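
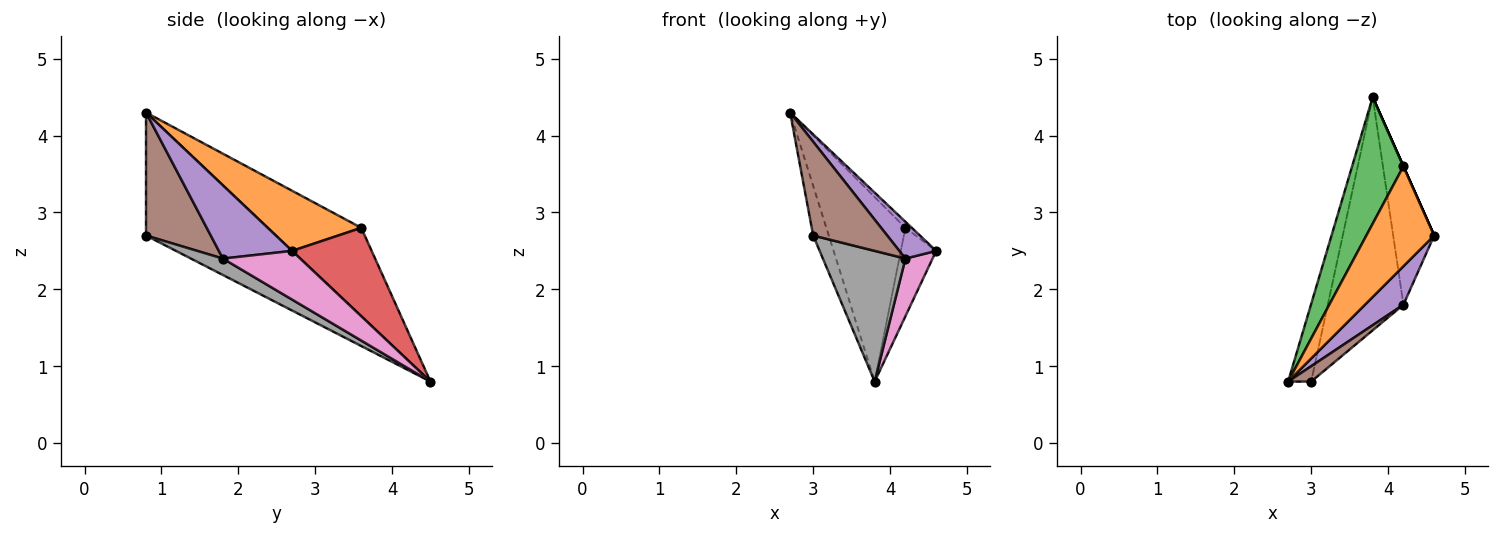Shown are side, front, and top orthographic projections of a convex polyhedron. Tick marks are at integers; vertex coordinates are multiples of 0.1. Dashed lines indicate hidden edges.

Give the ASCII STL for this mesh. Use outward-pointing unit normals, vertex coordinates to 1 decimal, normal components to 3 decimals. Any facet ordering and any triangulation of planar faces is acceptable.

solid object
 facet normal -0.976 0.117 -0.183
  outer loop
   vertex 3.0 0.8 2.7
   vertex 2.7 0.8 4.3
   vertex 3.8 4.5 0.8
  endloop
 endfacet
 facet normal 0.663 0.045 0.747
  outer loop
   vertex 4.2 3.6 2.8
   vertex 2.7 0.8 4.3
   vertex 4.6 2.7 2.5
  endloop
 endfacet
 facet normal -0.698 0.591 0.405
  outer loop
   vertex 4.2 3.6 2.8
   vertex 3.8 4.5 0.8
   vertex 2.7 0.8 4.3
  endloop
 endfacet
 facet normal 0.914 0.406 0.000
  outer loop
   vertex 4.2 3.6 2.8
   vertex 4.6 2.7 2.5
   vertex 3.8 4.5 0.8
  endloop
 endfacet
 facet normal 0.809 -0.407 0.425
  outer loop
   vertex 4.2 1.8 2.4
   vertex 4.6 2.7 2.5
   vertex 2.7 0.8 4.3
  endloop
 endfacet
 facet normal 0.653 -0.747 0.122
  outer loop
   vertex 4.2 1.8 2.4
   vertex 2.7 0.8 4.3
   vertex 3.0 0.8 2.7
  endloop
 endfacet
 facet normal 0.739 -0.259 -0.622
  outer loop
   vertex 4.2 1.8 2.4
   vertex 3.8 4.5 0.8
   vertex 4.6 2.7 2.5
  endloop
 endfacet
 facet normal 0.186 -0.480 -0.857
  outer loop
   vertex 4.2 1.8 2.4
   vertex 3.0 0.8 2.7
   vertex 3.8 4.5 0.8
  endloop
 endfacet
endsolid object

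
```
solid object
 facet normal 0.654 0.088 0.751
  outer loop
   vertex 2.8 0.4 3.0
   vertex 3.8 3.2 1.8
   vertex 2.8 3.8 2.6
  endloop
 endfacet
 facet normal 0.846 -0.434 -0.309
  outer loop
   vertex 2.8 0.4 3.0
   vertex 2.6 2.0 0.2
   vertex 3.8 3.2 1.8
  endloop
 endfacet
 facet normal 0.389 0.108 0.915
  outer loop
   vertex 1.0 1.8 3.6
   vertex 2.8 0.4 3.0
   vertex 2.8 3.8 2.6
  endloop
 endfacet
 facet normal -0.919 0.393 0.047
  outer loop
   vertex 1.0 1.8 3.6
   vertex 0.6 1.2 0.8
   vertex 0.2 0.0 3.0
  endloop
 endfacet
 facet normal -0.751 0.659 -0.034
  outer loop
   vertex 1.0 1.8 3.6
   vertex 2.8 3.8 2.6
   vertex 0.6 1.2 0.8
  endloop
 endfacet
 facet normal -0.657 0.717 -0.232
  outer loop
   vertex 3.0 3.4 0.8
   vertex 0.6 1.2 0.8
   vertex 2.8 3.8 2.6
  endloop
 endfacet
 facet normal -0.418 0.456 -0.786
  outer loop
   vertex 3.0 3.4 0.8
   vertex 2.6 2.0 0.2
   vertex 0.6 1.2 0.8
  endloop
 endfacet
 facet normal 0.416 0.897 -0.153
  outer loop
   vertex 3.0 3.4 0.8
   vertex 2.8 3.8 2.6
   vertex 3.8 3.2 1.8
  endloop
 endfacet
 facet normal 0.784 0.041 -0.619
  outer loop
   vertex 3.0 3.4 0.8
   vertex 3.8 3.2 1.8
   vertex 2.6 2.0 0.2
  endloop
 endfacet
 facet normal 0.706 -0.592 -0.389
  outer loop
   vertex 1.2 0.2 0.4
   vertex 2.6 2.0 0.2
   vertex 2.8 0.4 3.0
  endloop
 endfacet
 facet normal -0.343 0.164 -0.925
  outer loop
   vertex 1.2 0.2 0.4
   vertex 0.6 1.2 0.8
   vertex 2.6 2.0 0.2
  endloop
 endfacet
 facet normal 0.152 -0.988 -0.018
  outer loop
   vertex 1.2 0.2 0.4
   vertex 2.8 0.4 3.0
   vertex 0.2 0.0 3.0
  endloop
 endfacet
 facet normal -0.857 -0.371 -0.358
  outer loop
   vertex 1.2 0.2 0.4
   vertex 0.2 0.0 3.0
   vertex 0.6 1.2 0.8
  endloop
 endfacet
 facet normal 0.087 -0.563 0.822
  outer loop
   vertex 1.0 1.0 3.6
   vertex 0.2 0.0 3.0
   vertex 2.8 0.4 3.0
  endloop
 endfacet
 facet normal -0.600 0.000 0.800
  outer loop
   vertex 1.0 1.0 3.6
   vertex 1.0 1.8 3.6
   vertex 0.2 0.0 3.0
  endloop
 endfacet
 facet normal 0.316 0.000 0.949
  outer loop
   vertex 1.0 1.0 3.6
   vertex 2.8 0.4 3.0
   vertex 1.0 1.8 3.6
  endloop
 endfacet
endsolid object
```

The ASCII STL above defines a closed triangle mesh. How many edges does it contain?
24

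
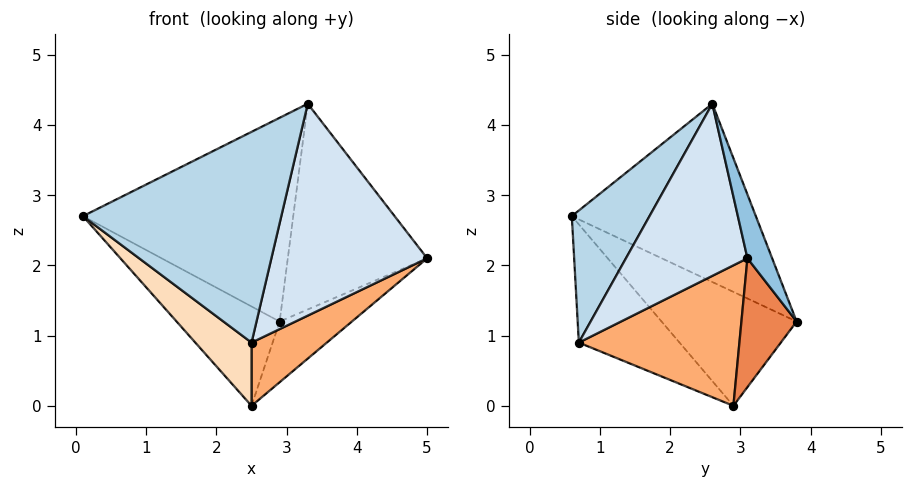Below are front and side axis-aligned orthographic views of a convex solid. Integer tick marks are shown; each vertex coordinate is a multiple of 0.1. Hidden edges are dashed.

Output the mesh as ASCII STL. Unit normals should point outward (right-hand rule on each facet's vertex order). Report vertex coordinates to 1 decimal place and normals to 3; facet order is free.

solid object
 facet normal -0.616 0.704 0.352
  outer loop
   vertex 3.3 2.6 4.3
   vertex 2.9 3.8 1.2
   vertex 0.1 0.6 2.7
  endloop
 endfacet
 facet normal 0.164 0.927 0.338
  outer loop
   vertex 3.3 2.6 4.3
   vertex 5.0 3.1 2.1
   vertex 2.9 3.8 1.2
  endloop
 endfacet
 facet normal 0.334 -0.854 0.399
  outer loop
   vertex 2.5 0.7 0.9
   vertex 3.3 2.6 4.3
   vertex 0.1 0.6 2.7
  endloop
 endfacet
 facet normal 0.590 -0.756 0.284
  outer loop
   vertex 2.5 0.7 0.9
   vertex 5.0 3.1 2.1
   vertex 3.3 2.6 4.3
  endloop
 endfacet
 facet normal 0.474 0.621 -0.624
  outer loop
   vertex 2.5 2.9 0.0
   vertex 2.9 3.8 1.2
   vertex 5.0 3.1 2.1
  endloop
 endfacet
 facet normal 0.628 -0.295 -0.720
  outer loop
   vertex 2.5 2.9 0.0
   vertex 5.0 3.1 2.1
   vertex 2.5 0.7 0.9
  endloop
 endfacet
 facet normal -0.781 0.596 -0.187
  outer loop
   vertex 2.5 2.9 0.0
   vertex 0.1 0.6 2.7
   vertex 2.9 3.8 1.2
  endloop
 endfacet
 facet normal -0.561 -0.313 -0.766
  outer loop
   vertex 2.5 2.9 0.0
   vertex 2.5 0.7 0.9
   vertex 0.1 0.6 2.7
  endloop
 endfacet
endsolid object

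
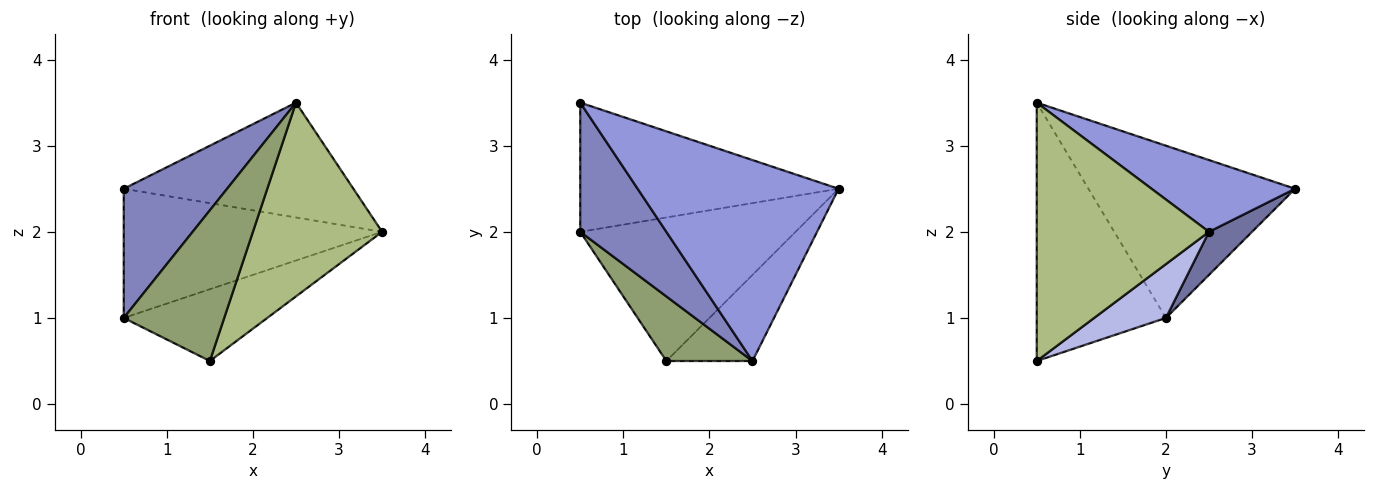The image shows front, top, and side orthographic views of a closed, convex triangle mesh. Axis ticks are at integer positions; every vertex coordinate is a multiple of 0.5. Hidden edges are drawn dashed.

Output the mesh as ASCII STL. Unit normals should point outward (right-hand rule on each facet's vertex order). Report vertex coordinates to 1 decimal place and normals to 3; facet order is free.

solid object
 facet normal 0.117 0.702 -0.702
  outer loop
   vertex 0.5 3.5 2.5
   vertex 3.5 2.5 2.0
   vertex 0.5 2.0 1.0
  endloop
 endfacet
 facet normal -0.816 -0.408 0.408
  outer loop
   vertex 0.5 3.5 2.5
   vertex 0.5 2.0 1.0
   vertex 2.5 0.5 3.5
  endloop
 endfacet
 facet normal 0.296 0.474 0.829
  outer loop
   vertex 0.5 3.5 2.5
   vertex 2.5 0.5 3.5
   vertex 3.5 2.5 2.0
  endloop
 endfacet
 facet normal 0.218 0.436 -0.873
  outer loop
   vertex 1.5 0.5 0.5
   vertex 0.5 2.0 1.0
   vertex 3.5 2.5 2.0
  endloop
 endfacet
 facet normal -0.763 -0.594 0.254
  outer loop
   vertex 1.5 0.5 0.5
   vertex 2.5 0.5 3.5
   vertex 0.5 2.0 1.0
  endloop
 endfacet
 facet normal 0.773 -0.580 -0.258
  outer loop
   vertex 1.5 0.5 0.5
   vertex 3.5 2.5 2.0
   vertex 2.5 0.5 3.5
  endloop
 endfacet
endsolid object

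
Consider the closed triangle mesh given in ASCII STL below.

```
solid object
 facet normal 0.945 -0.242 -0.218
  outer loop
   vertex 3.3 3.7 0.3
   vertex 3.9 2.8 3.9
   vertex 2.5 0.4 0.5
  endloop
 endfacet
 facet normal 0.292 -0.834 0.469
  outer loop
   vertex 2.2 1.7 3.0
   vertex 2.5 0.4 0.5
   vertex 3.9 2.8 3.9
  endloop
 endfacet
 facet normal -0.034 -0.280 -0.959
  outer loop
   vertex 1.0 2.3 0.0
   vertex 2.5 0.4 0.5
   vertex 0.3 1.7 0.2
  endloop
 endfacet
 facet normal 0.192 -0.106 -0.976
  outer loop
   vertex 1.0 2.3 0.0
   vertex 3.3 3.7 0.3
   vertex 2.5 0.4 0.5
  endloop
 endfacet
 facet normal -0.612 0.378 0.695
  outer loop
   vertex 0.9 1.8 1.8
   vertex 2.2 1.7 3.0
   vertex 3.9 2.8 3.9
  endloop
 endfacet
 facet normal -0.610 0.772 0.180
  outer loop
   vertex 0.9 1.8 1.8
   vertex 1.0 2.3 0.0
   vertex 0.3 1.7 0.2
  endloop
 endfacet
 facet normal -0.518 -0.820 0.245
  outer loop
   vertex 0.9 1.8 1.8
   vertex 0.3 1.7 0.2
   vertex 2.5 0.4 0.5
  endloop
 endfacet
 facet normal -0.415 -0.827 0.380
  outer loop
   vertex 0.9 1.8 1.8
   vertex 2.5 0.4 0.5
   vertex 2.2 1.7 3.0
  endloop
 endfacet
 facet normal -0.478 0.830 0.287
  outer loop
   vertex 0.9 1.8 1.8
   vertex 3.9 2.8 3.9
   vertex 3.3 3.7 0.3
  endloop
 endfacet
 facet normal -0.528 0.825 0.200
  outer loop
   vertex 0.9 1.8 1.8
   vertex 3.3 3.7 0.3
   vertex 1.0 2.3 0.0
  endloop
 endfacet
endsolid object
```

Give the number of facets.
10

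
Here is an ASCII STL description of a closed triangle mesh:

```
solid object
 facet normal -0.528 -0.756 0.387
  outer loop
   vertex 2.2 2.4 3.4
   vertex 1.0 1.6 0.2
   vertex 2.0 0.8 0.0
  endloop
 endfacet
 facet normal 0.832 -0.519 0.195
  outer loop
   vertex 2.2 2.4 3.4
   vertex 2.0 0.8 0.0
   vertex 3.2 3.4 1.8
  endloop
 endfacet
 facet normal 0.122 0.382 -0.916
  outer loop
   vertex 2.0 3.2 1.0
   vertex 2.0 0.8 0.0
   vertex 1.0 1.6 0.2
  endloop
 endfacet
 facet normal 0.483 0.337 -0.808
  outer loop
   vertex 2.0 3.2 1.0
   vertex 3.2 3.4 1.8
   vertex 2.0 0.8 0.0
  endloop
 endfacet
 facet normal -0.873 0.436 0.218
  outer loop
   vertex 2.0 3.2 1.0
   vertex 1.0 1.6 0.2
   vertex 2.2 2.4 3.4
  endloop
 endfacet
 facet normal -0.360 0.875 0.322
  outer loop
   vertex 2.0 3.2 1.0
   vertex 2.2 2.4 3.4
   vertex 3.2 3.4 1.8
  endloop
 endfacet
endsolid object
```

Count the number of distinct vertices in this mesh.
5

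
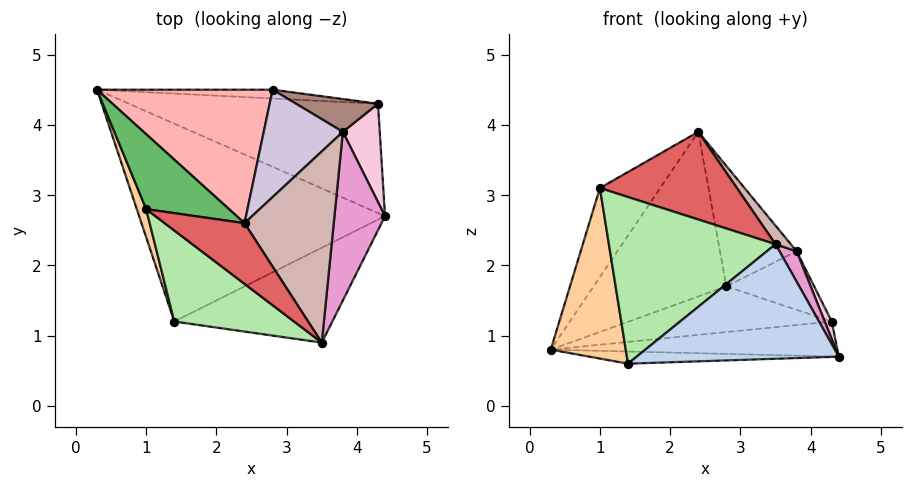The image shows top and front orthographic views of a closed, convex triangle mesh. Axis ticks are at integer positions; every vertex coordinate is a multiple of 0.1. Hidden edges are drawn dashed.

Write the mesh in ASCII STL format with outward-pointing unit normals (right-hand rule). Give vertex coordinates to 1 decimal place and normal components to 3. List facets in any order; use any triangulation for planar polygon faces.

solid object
 facet normal 0.003 0.061 -0.998
  outer loop
   vertex 1.4 1.2 0.6
   vertex 0.3 4.5 0.8
   vertex 4.4 2.7 0.7
  endloop
 endfacet
 facet normal 0.376 -0.713 -0.591
  outer loop
   vertex 3.5 0.9 2.3
   vertex 1.4 1.2 0.6
   vertex 4.4 2.7 0.7
  endloop
 endfacet
 facet normal 0.110 0.303 -0.947
  outer loop
   vertex 4.3 4.3 1.2
   vertex 4.4 2.7 0.7
   vertex 0.3 4.5 0.8
  endloop
 endfacet
 facet normal -0.946 -0.319 0.053
  outer loop
   vertex 1.0 2.8 3.1
   vertex 0.3 4.5 0.8
   vertex 1.4 1.2 0.6
  endloop
 endfacet
 facet normal -0.251 0.741 0.624
  outer loop
   vertex 1.0 2.8 3.1
   vertex 2.4 2.6 3.9
   vertex 0.3 4.5 0.8
  endloop
 endfacet
 facet normal -0.457 -0.781 0.427
  outer loop
   vertex 1.0 2.8 3.1
   vertex 1.4 1.2 0.6
   vertex 3.5 0.9 2.3
  endloop
 endfacet
 facet normal -0.405 -0.752 0.520
  outer loop
   vertex 1.0 2.8 3.1
   vertex 3.5 0.9 2.3
   vertex 2.4 2.6 3.9
  endloop
 endfacet
 facet normal -0.221 0.758 0.614
  outer loop
   vertex 2.8 4.5 1.7
   vertex 0.3 4.5 0.8
   vertex 2.4 2.6 3.9
  endloop
 endfacet
 facet normal 0.068 0.980 -0.188
  outer loop
   vertex 2.8 4.5 1.7
   vertex 4.3 4.3 1.2
   vertex 0.3 4.5 0.8
  endloop
 endfacet
 facet normal 0.114 0.741 0.661
  outer loop
   vertex 3.8 3.9 2.2
   vertex 2.8 4.5 1.7
   vertex 2.4 2.6 3.9
  endloop
 endfacet
 facet normal 0.269 0.840 0.471
  outer loop
   vertex 3.8 3.9 2.2
   vertex 4.3 4.3 1.2
   vertex 2.8 4.5 1.7
  endloop
 endfacet
 facet normal 0.792 -0.059 0.607
  outer loop
   vertex 3.8 3.9 2.2
   vertex 2.4 2.6 3.9
   vertex 3.5 0.9 2.3
  endloop
 endfacet
 facet normal 0.903 -0.076 0.422
  outer loop
   vertex 3.8 3.9 2.2
   vertex 3.5 0.9 2.3
   vertex 4.4 2.7 0.7
  endloop
 endfacet
 facet normal 0.904 -0.075 0.422
  outer loop
   vertex 3.8 3.9 2.2
   vertex 4.4 2.7 0.7
   vertex 4.3 4.3 1.2
  endloop
 endfacet
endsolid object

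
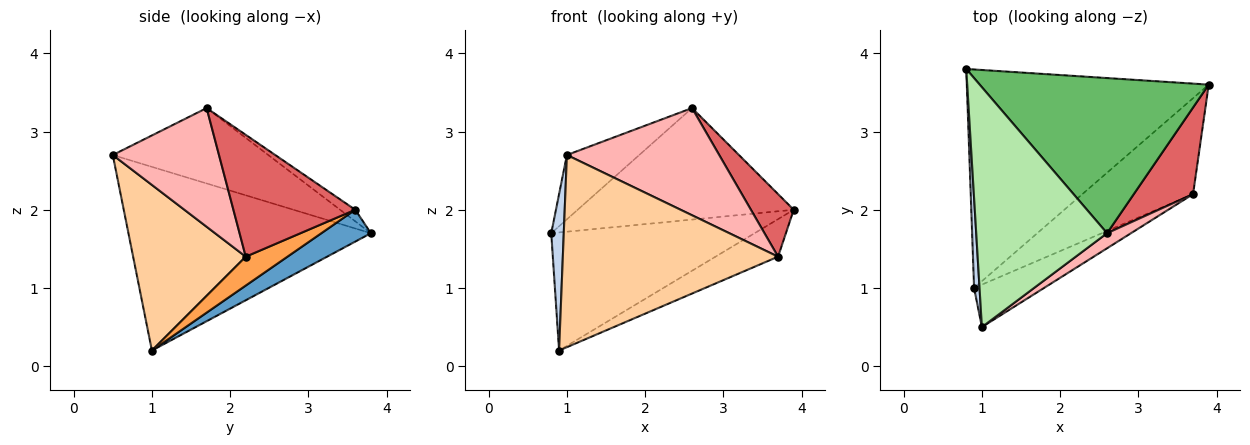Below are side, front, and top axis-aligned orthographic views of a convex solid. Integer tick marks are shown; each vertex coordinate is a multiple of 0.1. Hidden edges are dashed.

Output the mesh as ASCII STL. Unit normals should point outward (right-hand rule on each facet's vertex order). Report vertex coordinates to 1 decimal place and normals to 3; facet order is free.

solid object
 facet normal 0.115 0.472 -0.874
  outer loop
   vertex 0.9 1.0 0.2
   vertex 0.8 3.8 1.7
   vertex 3.9 3.6 2.0
  endloop
 endfacet
 facet normal -0.998 -0.052 0.030
  outer loop
   vertex 0.9 1.0 0.2
   vertex 1.0 0.5 2.7
   vertex 0.8 3.8 1.7
  endloop
 endfacet
 facet normal 0.236 0.354 -0.905
  outer loop
   vertex 3.7 2.2 1.4
   vertex 0.9 1.0 0.2
   vertex 3.9 3.6 2.0
  endloop
 endfacet
 facet normal 0.455 -0.870 -0.192
  outer loop
   vertex 3.7 2.2 1.4
   vertex 1.0 0.5 2.7
   vertex 0.9 1.0 0.2
  endloop
 endfacet
 facet normal -0.041 0.583 0.811
  outer loop
   vertex 2.6 1.7 3.3
   vertex 3.9 3.6 2.0
   vertex 0.8 3.8 1.7
  endloop
 endfacet
 facet normal -0.486 0.226 0.844
  outer loop
   vertex 2.6 1.7 3.3
   vertex 0.8 3.8 1.7
   vertex 1.0 0.5 2.7
  endloop
 endfacet
 facet normal 0.857 -0.301 0.417
  outer loop
   vertex 2.6 1.7 3.3
   vertex 3.7 2.2 1.4
   vertex 3.9 3.6 2.0
  endloop
 endfacet
 facet normal 0.568 -0.815 0.115
  outer loop
   vertex 2.6 1.7 3.3
   vertex 1.0 0.5 2.7
   vertex 3.7 2.2 1.4
  endloop
 endfacet
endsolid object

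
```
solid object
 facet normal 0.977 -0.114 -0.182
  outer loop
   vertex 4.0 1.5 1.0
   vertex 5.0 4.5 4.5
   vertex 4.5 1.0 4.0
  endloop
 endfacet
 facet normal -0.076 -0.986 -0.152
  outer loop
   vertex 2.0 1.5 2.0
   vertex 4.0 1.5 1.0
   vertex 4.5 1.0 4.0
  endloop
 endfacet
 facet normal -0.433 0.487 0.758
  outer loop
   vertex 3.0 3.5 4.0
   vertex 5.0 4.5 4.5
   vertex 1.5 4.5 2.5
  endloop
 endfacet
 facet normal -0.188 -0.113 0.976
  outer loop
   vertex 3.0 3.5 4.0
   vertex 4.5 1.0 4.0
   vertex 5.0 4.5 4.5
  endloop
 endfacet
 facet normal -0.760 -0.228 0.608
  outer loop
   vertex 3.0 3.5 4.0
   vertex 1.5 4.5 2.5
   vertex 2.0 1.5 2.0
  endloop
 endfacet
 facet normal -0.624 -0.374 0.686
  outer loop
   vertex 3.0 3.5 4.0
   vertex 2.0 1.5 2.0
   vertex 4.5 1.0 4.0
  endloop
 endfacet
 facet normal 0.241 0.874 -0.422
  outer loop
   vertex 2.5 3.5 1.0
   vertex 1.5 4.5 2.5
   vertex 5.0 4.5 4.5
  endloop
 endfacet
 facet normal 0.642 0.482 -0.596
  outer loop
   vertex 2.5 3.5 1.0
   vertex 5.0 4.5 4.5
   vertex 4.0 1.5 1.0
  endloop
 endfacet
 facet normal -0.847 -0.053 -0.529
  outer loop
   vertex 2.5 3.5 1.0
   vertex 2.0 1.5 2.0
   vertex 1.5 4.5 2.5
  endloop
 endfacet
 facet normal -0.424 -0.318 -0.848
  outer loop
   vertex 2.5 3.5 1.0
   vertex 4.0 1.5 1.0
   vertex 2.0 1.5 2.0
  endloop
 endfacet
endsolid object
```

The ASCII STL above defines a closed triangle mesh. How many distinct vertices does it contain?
7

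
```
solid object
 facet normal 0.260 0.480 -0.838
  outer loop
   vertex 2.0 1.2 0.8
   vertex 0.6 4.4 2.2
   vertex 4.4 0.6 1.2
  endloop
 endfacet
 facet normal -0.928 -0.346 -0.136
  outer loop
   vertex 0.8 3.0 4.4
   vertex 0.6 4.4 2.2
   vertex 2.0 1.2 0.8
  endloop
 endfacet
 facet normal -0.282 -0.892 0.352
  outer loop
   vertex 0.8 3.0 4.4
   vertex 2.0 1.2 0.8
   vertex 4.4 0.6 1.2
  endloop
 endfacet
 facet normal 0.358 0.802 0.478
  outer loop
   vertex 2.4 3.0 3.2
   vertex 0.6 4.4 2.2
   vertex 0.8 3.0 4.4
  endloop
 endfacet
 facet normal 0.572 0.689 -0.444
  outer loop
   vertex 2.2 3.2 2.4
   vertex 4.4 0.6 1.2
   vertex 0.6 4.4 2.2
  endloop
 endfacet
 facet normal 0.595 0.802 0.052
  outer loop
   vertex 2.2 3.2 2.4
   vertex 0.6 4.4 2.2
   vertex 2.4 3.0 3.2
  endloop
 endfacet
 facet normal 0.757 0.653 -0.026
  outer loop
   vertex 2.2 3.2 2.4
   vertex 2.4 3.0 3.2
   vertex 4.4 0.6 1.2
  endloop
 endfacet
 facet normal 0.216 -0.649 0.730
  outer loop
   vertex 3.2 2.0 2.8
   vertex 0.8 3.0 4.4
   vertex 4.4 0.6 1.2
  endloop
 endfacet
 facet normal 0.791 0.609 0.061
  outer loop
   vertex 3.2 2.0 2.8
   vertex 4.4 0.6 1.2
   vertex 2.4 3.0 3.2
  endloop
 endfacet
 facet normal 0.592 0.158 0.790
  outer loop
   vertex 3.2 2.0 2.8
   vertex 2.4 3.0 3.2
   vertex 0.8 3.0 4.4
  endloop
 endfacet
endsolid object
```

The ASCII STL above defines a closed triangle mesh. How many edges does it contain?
15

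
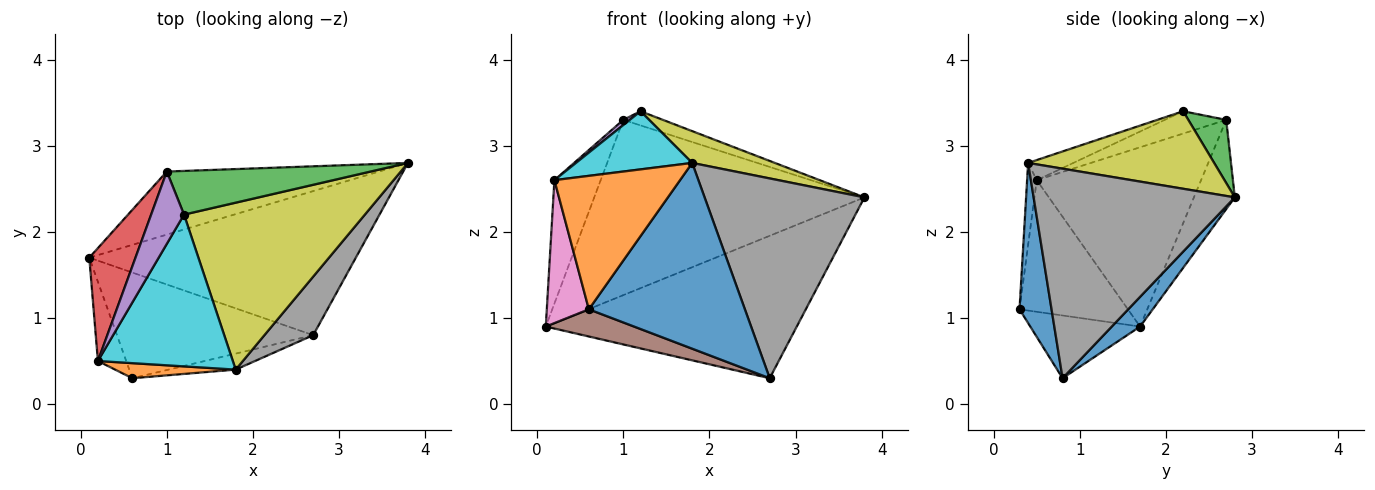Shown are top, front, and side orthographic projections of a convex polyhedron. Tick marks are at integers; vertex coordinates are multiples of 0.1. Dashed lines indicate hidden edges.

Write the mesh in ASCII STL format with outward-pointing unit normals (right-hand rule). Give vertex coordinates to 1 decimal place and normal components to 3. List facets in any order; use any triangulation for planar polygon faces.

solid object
 facet normal 0.079 0.701 -0.709
  outer loop
   vertex 2.7 0.8 0.3
   vertex 0.1 1.7 0.9
   vertex 3.8 2.8 2.4
  endloop
 endfacet
 facet normal -0.141 0.932 -0.335
  outer loop
   vertex 1.0 2.7 3.3
   vertex 3.8 2.8 2.4
   vertex 0.1 1.7 0.9
  endloop
 endfacet
 facet normal 0.283 0.296 0.913
  outer loop
   vertex 1.0 2.7 3.3
   vertex 1.2 2.2 3.4
   vertex 3.8 2.8 2.4
  endloop
 endfacet
 facet normal -0.934 0.263 0.241
  outer loop
   vertex 1.0 2.7 3.3
   vertex 0.1 1.7 0.9
   vertex 0.2 0.5 2.6
  endloop
 endfacet
 facet normal -0.561 -0.059 0.826
  outer loop
   vertex 1.0 2.7 3.3
   vertex 0.2 0.5 2.6
   vertex 1.2 2.2 3.4
  endloop
 endfacet
 facet normal -0.296 -0.238 -0.925
  outer loop
   vertex 0.6 0.3 1.1
   vertex 0.1 1.7 0.9
   vertex 2.7 0.8 0.3
  endloop
 endfacet
 facet normal -0.914 -0.355 -0.197
  outer loop
   vertex 0.6 0.3 1.1
   vertex 0.2 0.5 2.6
   vertex 0.1 1.7 0.9
  endloop
 endfacet
 facet normal 0.770 -0.612 0.179
  outer loop
   vertex 1.8 0.4 2.8
   vertex 2.7 0.8 0.3
   vertex 3.8 2.8 2.4
  endloop
 endfacet
 facet normal 0.388 -0.172 0.905
  outer loop
   vertex 1.8 0.4 2.8
   vertex 3.8 2.8 2.4
   vertex 1.2 2.2 3.4
  endloop
 endfacet
 facet normal -0.138 -0.354 0.925
  outer loop
   vertex 1.8 0.4 2.8
   vertex 1.2 2.2 3.4
   vertex 0.2 0.5 2.6
  endloop
 endfacet
 facet normal 0.200 -0.976 -0.084
  outer loop
   vertex 1.8 0.4 2.8
   vertex 0.6 0.3 1.1
   vertex 2.7 0.8 0.3
  endloop
 endfacet
 facet normal -0.076 -0.991 0.112
  outer loop
   vertex 1.8 0.4 2.8
   vertex 0.2 0.5 2.6
   vertex 0.6 0.3 1.1
  endloop
 endfacet
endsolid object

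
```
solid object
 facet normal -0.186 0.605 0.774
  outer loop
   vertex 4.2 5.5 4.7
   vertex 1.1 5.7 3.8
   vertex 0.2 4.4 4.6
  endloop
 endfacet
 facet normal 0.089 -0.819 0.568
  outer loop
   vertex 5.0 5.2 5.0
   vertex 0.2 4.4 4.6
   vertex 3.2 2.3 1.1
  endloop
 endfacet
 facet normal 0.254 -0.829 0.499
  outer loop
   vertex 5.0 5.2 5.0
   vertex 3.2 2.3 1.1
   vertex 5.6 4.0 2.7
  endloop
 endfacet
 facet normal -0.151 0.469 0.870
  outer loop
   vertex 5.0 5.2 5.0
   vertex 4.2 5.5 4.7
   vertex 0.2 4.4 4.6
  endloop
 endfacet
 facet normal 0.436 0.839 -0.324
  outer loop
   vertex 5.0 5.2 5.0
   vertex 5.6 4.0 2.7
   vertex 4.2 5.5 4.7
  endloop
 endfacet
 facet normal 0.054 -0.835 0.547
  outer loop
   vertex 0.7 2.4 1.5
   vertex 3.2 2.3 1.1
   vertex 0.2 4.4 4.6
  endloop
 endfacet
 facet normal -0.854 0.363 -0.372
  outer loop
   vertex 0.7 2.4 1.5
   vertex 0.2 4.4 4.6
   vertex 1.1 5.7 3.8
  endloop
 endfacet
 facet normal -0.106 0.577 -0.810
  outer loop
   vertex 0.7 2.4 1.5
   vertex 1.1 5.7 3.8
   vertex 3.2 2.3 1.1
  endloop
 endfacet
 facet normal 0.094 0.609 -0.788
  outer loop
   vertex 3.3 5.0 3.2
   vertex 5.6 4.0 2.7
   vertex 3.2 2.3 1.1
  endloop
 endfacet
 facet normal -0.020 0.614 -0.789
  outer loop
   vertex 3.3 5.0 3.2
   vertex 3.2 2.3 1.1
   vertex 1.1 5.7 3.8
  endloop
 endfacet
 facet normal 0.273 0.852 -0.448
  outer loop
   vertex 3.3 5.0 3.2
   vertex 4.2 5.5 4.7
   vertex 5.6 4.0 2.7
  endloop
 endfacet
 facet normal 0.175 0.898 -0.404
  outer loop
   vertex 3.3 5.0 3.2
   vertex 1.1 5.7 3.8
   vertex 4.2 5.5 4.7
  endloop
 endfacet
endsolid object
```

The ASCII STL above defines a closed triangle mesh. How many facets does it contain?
12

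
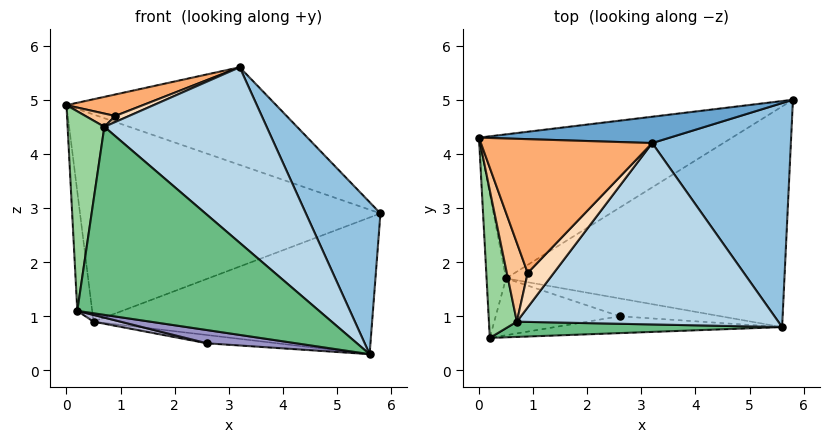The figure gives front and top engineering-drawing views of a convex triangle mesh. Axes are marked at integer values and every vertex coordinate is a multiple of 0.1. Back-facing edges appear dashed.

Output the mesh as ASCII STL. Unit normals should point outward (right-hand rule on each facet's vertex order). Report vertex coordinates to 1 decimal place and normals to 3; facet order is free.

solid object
 facet normal -0.027 0.965 0.260
  outer loop
   vertex 3.2 4.2 5.6
   vertex 5.8 5.0 2.9
   vertex 0.0 4.3 4.9
  endloop
 endfacet
 facet normal 0.718 -0.391 0.576
  outer loop
   vertex 3.2 4.2 5.6
   vertex 5.6 0.8 0.3
   vertex 5.8 5.0 2.9
  endloop
 endfacet
 facet normal 0.516 -0.596 0.616
  outer loop
   vertex 0.7 0.9 4.5
   vertex 5.6 0.8 0.3
   vertex 3.2 4.2 5.6
  endloop
 endfacet
 facet normal -0.284 0.787 -0.547
  outer loop
   vertex 0.5 1.7 0.9
   vertex 0.0 4.3 4.9
   vertex 5.8 5.0 2.9
  endloop
 endfacet
 facet normal -0.007 0.527 -0.850
  outer loop
   vertex 0.5 1.7 0.9
   vertex 5.8 5.0 2.9
   vertex 5.6 0.8 0.3
  endloop
 endfacet
 facet normal -0.216 -0.155 0.964
  outer loop
   vertex 0.9 1.8 4.7
   vertex 3.2 4.2 5.6
   vertex 0.0 4.3 4.9
  endloop
 endfacet
 facet normal -0.234 -0.161 0.959
  outer loop
   vertex 0.9 1.8 4.7
   vertex 0.0 4.3 4.9
   vertex 0.7 0.9 4.5
  endloop
 endfacet
 facet normal -0.200 -0.170 0.965
  outer loop
   vertex 0.9 1.8 4.7
   vertex 0.7 0.9 4.5
   vertex 3.2 4.2 5.6
  endloop
 endfacet
 facet normal 0.049 -0.996 0.081
  outer loop
   vertex 0.2 0.6 1.1
   vertex 5.6 0.8 0.3
   vertex 0.7 0.9 4.5
  endloop
 endfacet
 facet normal -0.963 -0.217 0.161
  outer loop
   vertex 0.2 0.6 1.1
   vertex 0.7 0.9 4.5
   vertex 0.0 4.3 4.9
  endloop
 endfacet
 facet normal -0.944 0.211 -0.255
  outer loop
   vertex 0.2 0.6 1.1
   vertex 0.0 4.3 4.9
   vertex 0.5 1.7 0.9
  endloop
 endfacet
 facet normal -0.032 0.421 -0.907
  outer loop
   vertex 2.6 1.0 0.5
   vertex 0.5 1.7 0.9
   vertex 5.6 0.8 0.3
  endloop
 endfacet
 facet normal -0.093 -0.615 -0.783
  outer loop
   vertex 2.6 1.0 0.5
   vertex 5.6 0.8 0.3
   vertex 0.2 0.6 1.1
  endloop
 endfacet
 facet normal -0.223 -0.115 -0.968
  outer loop
   vertex 2.6 1.0 0.5
   vertex 0.2 0.6 1.1
   vertex 0.5 1.7 0.9
  endloop
 endfacet
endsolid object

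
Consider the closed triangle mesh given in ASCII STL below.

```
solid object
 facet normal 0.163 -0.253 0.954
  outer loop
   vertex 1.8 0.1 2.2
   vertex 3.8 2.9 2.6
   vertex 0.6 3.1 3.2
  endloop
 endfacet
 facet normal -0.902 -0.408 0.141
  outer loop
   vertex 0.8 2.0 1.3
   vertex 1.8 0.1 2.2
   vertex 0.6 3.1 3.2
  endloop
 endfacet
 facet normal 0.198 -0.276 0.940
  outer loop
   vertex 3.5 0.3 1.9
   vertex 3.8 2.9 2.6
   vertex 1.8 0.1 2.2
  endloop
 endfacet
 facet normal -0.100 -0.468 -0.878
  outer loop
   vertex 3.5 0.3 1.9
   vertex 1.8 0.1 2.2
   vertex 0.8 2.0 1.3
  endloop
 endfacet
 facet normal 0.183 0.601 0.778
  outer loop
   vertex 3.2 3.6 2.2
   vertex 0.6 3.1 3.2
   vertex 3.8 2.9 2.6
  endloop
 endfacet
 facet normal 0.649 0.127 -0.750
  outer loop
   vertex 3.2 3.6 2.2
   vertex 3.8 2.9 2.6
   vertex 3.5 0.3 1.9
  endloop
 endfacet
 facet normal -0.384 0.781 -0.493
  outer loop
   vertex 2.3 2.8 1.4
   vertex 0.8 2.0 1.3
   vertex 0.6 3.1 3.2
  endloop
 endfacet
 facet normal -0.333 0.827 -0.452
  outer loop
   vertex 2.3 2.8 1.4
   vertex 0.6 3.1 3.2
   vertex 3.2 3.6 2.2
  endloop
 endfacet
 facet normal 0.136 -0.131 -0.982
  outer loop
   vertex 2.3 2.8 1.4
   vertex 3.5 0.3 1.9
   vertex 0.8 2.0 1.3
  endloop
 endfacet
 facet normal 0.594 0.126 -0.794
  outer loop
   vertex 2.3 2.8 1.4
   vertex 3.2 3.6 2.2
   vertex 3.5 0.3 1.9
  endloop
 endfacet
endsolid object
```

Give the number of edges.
15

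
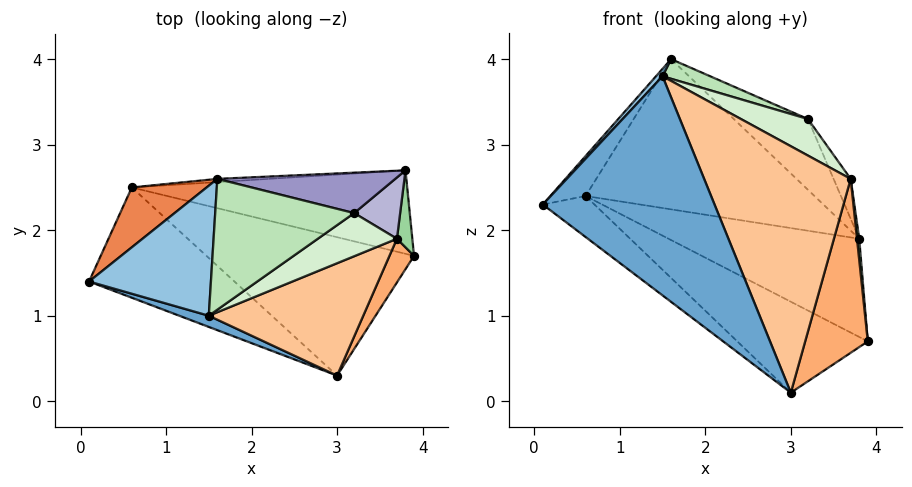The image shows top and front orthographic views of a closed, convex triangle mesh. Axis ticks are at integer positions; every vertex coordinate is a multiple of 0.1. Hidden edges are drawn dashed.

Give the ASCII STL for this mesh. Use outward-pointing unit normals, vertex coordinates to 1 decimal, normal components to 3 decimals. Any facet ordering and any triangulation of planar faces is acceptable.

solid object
 facet normal -0.322 -0.946 0.048
  outer loop
   vertex 1.5 1.0 3.8
   vertex 0.1 1.4 2.3
   vertex 3.0 0.3 0.1
  endloop
 endfacet
 facet normal -0.736 -0.039 0.676
  outer loop
   vertex 1.5 1.0 3.8
   vertex 1.6 2.6 4.0
   vertex 0.1 1.4 2.3
  endloop
 endfacet
 facet normal -0.501 0.301 -0.811
  outer loop
   vertex 0.6 2.5 2.4
   vertex 3.0 0.3 0.1
   vertex 0.1 1.4 2.3
  endloop
 endfacet
 facet normal -0.285 0.526 -0.801
  outer loop
   vertex 0.6 2.5 2.4
   vertex 3.9 1.7 0.7
   vertex 3.0 0.3 0.1
  endloop
 endfacet
 facet normal -0.811 0.324 0.487
  outer loop
   vertex 0.6 2.5 2.4
   vertex 0.1 1.4 2.3
   vertex 1.6 2.6 4.0
  endloop
 endfacet
 facet normal 0.803 -0.578 0.145
  outer loop
   vertex 3.7 1.9 2.6
   vertex 3.0 0.3 0.1
   vertex 3.9 1.7 0.7
  endloop
 endfacet
 facet normal 0.514 -0.781 0.356
  outer loop
   vertex 3.7 1.9 2.6
   vertex 1.5 1.0 3.8
   vertex 3.0 0.3 0.1
  endloop
 endfacet
 facet normal -0.147 0.754 -0.640
  outer loop
   vertex 3.8 2.7 1.9
   vertex 3.9 1.7 0.7
   vertex 0.6 2.5 2.4
  endloop
 endfacet
 facet normal -0.066 0.998 -0.021
  outer loop
   vertex 3.8 2.7 1.9
   vertex 0.6 2.5 2.4
   vertex 1.6 2.6 4.0
  endloop
 endfacet
 facet normal 0.994 -0.030 0.108
  outer loop
   vertex 3.8 2.7 1.9
   vertex 3.7 1.9 2.6
   vertex 3.9 1.7 0.7
  endloop
 endfacet
 facet normal 0.368 -0.138 0.920
  outer loop
   vertex 3.2 2.2 3.3
   vertex 1.6 2.6 4.0
   vertex 1.5 1.0 3.8
  endloop
 endfacet
 facet normal 0.563 -0.534 0.631
  outer loop
   vertex 3.2 2.2 3.3
   vertex 1.5 1.0 3.8
   vertex 3.7 1.9 2.6
  endloop
 endfacet
 facet normal 0.398 0.796 0.455
  outer loop
   vertex 3.2 2.2 3.3
   vertex 3.8 2.7 1.9
   vertex 1.6 2.6 4.0
  endloop
 endfacet
 facet normal 0.832 0.303 0.465
  outer loop
   vertex 3.2 2.2 3.3
   vertex 3.7 1.9 2.6
   vertex 3.8 2.7 1.9
  endloop
 endfacet
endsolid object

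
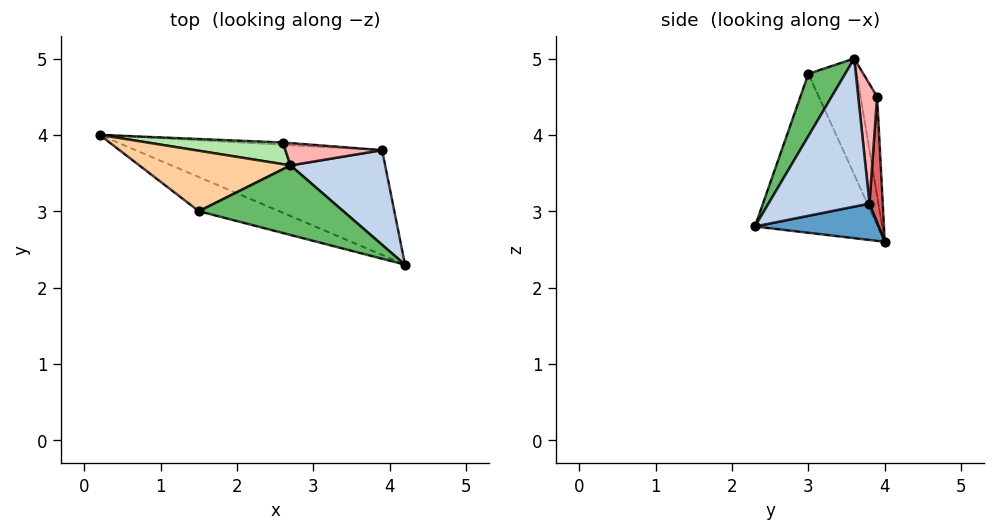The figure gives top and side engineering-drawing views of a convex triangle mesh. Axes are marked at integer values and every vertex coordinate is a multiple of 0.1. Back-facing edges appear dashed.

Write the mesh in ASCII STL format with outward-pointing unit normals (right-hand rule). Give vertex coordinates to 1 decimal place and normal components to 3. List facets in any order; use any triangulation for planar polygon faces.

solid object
 facet normal 0.142 0.221 -0.965
  outer loop
   vertex 3.9 3.8 3.1
   vertex 4.2 2.3 2.8
   vertex 0.2 4.0 2.6
  endloop
 endfacet
 facet normal 0.841 0.061 0.538
  outer loop
   vertex 3.9 3.8 3.1
   vertex 2.7 3.6 5.0
   vertex 4.2 2.3 2.8
  endloop
 endfacet
 facet normal -0.376 -0.907 -0.190
  outer loop
   vertex 1.5 3.0 4.8
   vertex 0.2 4.0 2.6
   vertex 4.2 2.3 2.8
  endloop
 endfacet
 facet normal -0.441 0.690 0.574
  outer loop
   vertex 1.5 3.0 4.8
   vertex 2.7 3.6 5.0
   vertex 0.2 4.0 2.6
  endloop
 endfacet
 facet normal 0.267 -0.739 0.619
  outer loop
   vertex 1.5 3.0 4.8
   vertex 4.2 2.3 2.8
   vertex 2.7 3.6 5.0
  endloop
 endfacet
 facet normal -0.388 0.754 0.530
  outer loop
   vertex 2.6 3.9 4.5
   vertex 0.2 4.0 2.6
   vertex 2.7 3.6 5.0
  endloop
 endfacet
 facet normal 0.057 0.998 -0.019
  outer loop
   vertex 2.6 3.9 4.5
   vertex 3.9 3.8 3.1
   vertex 0.2 4.0 2.6
  endloop
 endfacet
 facet normal 0.473 0.794 0.382
  outer loop
   vertex 2.6 3.9 4.5
   vertex 2.7 3.6 5.0
   vertex 3.9 3.8 3.1
  endloop
 endfacet
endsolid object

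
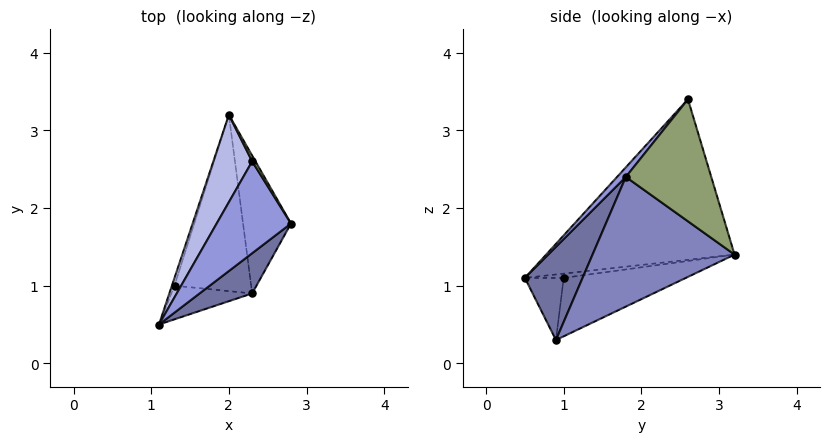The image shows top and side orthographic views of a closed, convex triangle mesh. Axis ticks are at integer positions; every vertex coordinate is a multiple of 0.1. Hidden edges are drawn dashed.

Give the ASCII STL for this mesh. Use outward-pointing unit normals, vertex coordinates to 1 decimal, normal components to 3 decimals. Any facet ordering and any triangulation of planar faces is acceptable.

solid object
 facet normal 0.455 -0.852 0.257
  outer loop
   vertex 2.3 0.9 0.3
   vertex 2.8 1.8 2.4
   vertex 1.1 0.5 1.1
  endloop
 endfacet
 facet normal 0.901 0.277 -0.333
  outer loop
   vertex 2.3 0.9 0.3
   vertex 2.0 3.2 1.4
   vertex 2.8 1.8 2.4
  endloop
 endfacet
 facet normal 0.084 -0.757 0.648
  outer loop
   vertex 2.3 2.6 3.4
   vertex 1.1 0.5 1.1
   vertex 2.8 1.8 2.4
  endloop
 endfacet
 facet normal -0.932 0.285 0.225
  outer loop
   vertex 2.3 2.6 3.4
   vertex 2.0 3.2 1.4
   vertex 1.1 0.5 1.1
  endloop
 endfacet
 facet normal 0.861 0.509 0.023
  outer loop
   vertex 2.3 2.6 3.4
   vertex 2.8 1.8 2.4
   vertex 2.0 3.2 1.4
  endloop
 endfacet
 facet normal -0.811 0.324 -0.487
  outer loop
   vertex 1.3 1.0 1.1
   vertex 1.1 0.5 1.1
   vertex 2.0 3.2 1.4
  endloop
 endfacet
 facet normal -0.592 0.237 -0.770
  outer loop
   vertex 1.3 1.0 1.1
   vertex 2.3 0.9 0.3
   vertex 1.1 0.5 1.1
  endloop
 endfacet
 facet normal -0.580 0.289 -0.762
  outer loop
   vertex 1.3 1.0 1.1
   vertex 2.0 3.2 1.4
   vertex 2.3 0.9 0.3
  endloop
 endfacet
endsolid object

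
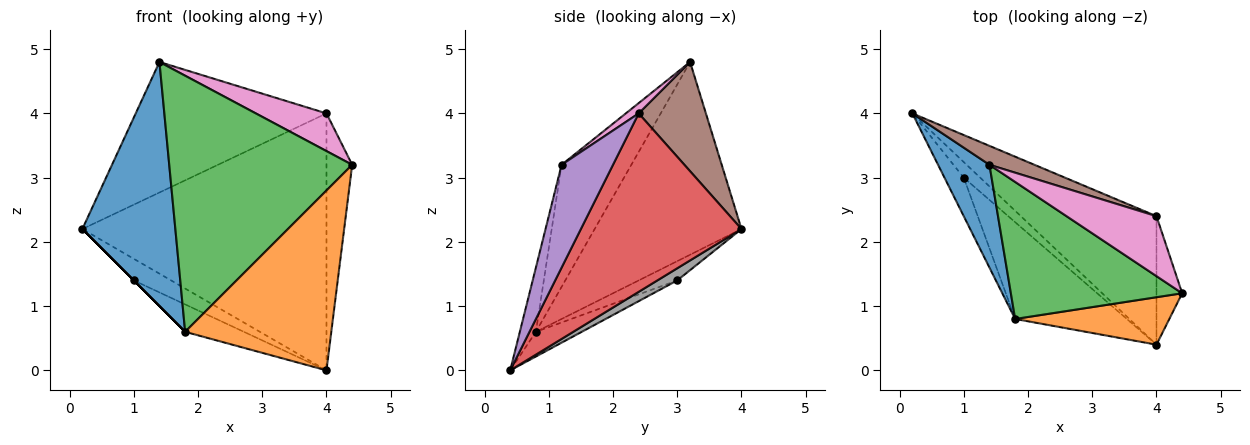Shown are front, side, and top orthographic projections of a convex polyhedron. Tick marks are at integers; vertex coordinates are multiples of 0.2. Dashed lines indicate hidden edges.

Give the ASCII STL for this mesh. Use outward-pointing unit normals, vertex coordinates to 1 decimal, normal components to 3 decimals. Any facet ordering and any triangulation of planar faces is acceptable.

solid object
 facet normal -0.824 -0.522 0.220
  outer loop
   vertex 1.8 0.8 0.6
   vertex 1.4 3.2 4.8
   vertex 0.2 4.0 2.2
  endloop
 endfacet
 facet normal -0.106 -0.962 0.254
  outer loop
   vertex 1.8 0.8 0.6
   vertex 4.0 0.4 0.0
   vertex 4.4 1.2 3.2
  endloop
 endfacet
 facet normal -0.319 -0.836 0.447
  outer loop
   vertex 1.8 0.8 0.6
   vertex 4.4 1.2 3.2
   vertex 1.4 3.2 4.8
  endloop
 endfacet
 facet normal 0.507 0.771 -0.385
  outer loop
   vertex 4.0 2.4 4.0
   vertex 4.0 0.4 0.0
   vertex 0.2 4.0 2.2
  endloop
 endfacet
 facet normal 0.873 0.436 -0.218
  outer loop
   vertex 4.0 2.4 4.0
   vertex 4.4 1.2 3.2
   vertex 4.0 0.4 0.0
  endloop
 endfacet
 facet normal 0.329 0.934 0.136
  outer loop
   vertex 4.0 2.4 4.0
   vertex 0.2 4.0 2.2
   vertex 1.4 3.2 4.8
  endloop
 endfacet
 facet normal 0.096 -0.530 0.843
  outer loop
   vertex 4.0 2.4 4.0
   vertex 1.4 3.2 4.8
   vertex 4.4 1.2 3.2
  endloop
 endfacet
 facet normal 0.396 0.746 -0.536
  outer loop
   vertex 1.0 3.0 1.4
   vertex 0.2 4.0 2.2
   vertex 4.0 0.4 0.0
  endloop
 endfacet
 facet normal -0.707 0.000 -0.707
  outer loop
   vertex 1.0 3.0 1.4
   vertex 1.8 0.8 0.6
   vertex 0.2 4.0 2.2
  endloop
 endfacet
 facet normal -0.208 0.267 -0.941
  outer loop
   vertex 1.0 3.0 1.4
   vertex 4.0 0.4 0.0
   vertex 1.8 0.8 0.6
  endloop
 endfacet
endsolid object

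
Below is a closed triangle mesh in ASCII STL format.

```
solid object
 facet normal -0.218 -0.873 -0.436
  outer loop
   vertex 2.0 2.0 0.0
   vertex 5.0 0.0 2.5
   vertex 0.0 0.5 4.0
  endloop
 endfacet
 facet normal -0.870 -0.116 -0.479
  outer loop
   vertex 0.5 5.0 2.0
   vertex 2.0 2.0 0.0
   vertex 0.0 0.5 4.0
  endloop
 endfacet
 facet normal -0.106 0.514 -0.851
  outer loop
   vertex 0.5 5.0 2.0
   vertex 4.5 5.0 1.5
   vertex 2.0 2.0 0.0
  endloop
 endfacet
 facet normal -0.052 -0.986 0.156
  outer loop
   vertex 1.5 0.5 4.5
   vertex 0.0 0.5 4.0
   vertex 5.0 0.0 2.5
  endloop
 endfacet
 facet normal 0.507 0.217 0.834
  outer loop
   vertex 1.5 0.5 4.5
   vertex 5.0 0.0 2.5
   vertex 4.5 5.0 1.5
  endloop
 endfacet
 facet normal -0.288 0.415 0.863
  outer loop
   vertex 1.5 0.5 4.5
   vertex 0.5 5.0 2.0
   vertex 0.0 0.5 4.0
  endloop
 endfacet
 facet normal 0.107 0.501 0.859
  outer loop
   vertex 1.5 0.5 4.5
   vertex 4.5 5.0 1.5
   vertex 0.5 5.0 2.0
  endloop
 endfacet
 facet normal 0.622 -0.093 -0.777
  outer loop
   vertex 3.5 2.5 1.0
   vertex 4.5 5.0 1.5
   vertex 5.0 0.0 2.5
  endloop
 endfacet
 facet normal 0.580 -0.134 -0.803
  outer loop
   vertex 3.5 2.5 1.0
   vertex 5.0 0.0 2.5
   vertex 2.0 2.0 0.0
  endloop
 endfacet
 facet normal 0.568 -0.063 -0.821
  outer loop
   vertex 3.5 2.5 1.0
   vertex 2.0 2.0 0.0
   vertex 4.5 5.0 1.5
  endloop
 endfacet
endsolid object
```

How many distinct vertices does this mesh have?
7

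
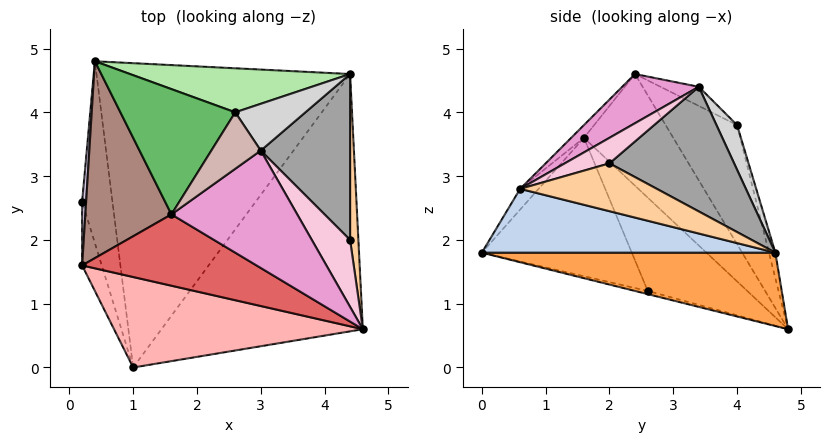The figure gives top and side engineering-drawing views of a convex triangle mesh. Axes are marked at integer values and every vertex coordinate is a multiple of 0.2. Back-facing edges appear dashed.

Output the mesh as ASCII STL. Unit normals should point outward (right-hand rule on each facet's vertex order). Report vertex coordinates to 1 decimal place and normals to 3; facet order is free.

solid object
 facet normal -0.101 -0.253 -0.962
  outer loop
   vertex 1.0 0.0 1.8
   vertex 0.2 2.6 1.2
   vertex 0.4 4.8 0.6
  endloop
 endfacet
 facet normal 0.295 -0.218 -0.930
  outer loop
   vertex 1.0 0.0 1.8
   vertex 4.4 4.6 1.8
   vertex 4.6 0.6 2.8
  endloop
 endfacet
 facet normal 0.272 -0.201 -0.941
  outer loop
   vertex 1.0 0.0 1.8
   vertex 0.4 4.8 0.6
   vertex 4.4 4.6 1.8
  endloop
 endfacet
 facet normal 0.981 0.092 0.170
  outer loop
   vertex 4.4 2.0 3.2
   vertex 4.6 0.6 2.8
   vertex 4.4 4.6 1.8
  endloop
 endfacet
 facet normal -0.563 0.623 0.543
  outer loop
   vertex 2.6 4.0 3.8
   vertex 0.4 4.8 0.6
   vertex 1.6 2.4 4.6
  endloop
 endfacet
 facet normal -0.030 0.965 0.262
  outer loop
   vertex 2.6 4.0 3.8
   vertex 4.4 4.6 1.8
   vertex 0.4 4.8 0.6
  endloop
 endfacet
 facet normal -0.049 -0.746 0.665
  outer loop
   vertex 0.2 1.6 3.6
   vertex 4.6 0.6 2.8
   vertex 1.6 2.4 4.6
  endloop
 endfacet
 facet normal -0.054 -0.758 0.650
  outer loop
   vertex 0.2 1.6 3.6
   vertex 1.0 0.0 1.8
   vertex 4.6 0.6 2.8
  endloop
 endfacet
 facet normal -0.938 -0.319 -0.133
  outer loop
   vertex 0.2 1.6 3.6
   vertex 0.2 2.6 1.2
   vertex 1.0 0.0 1.8
  endloop
 endfacet
 facet normal -0.994 0.102 0.042
  outer loop
   vertex 0.2 1.6 3.6
   vertex 0.4 4.8 0.6
   vertex 0.2 2.6 1.2
  endloop
 endfacet
 facet normal -0.672 0.528 0.519
  outer loop
   vertex 0.2 1.6 3.6
   vertex 1.6 2.4 4.6
   vertex 0.4 4.8 0.6
  endloop
 endfacet
 facet normal -0.297 0.569 0.767
  outer loop
   vertex 3.0 3.4 4.4
   vertex 2.6 4.0 3.8
   vertex 1.6 2.4 4.6
  endloop
 endfacet
 facet normal 0.347 -0.308 0.886
  outer loop
   vertex 3.0 3.4 4.4
   vertex 1.6 2.4 4.6
   vertex 4.6 0.6 2.8
  endloop
 endfacet
 facet normal 0.548 -0.157 0.822
  outer loop
   vertex 3.0 3.4 4.4
   vertex 4.6 0.6 2.8
   vertex 4.4 2.0 3.2
  endloop
 endfacet
 facet normal 0.776 0.299 0.556
  outer loop
   vertex 3.0 3.4 4.4
   vertex 4.4 2.0 3.2
   vertex 4.4 4.6 1.8
  endloop
 endfacet
 facet normal 0.343 0.769 0.540
  outer loop
   vertex 3.0 3.4 4.4
   vertex 4.4 4.6 1.8
   vertex 2.6 4.0 3.8
  endloop
 endfacet
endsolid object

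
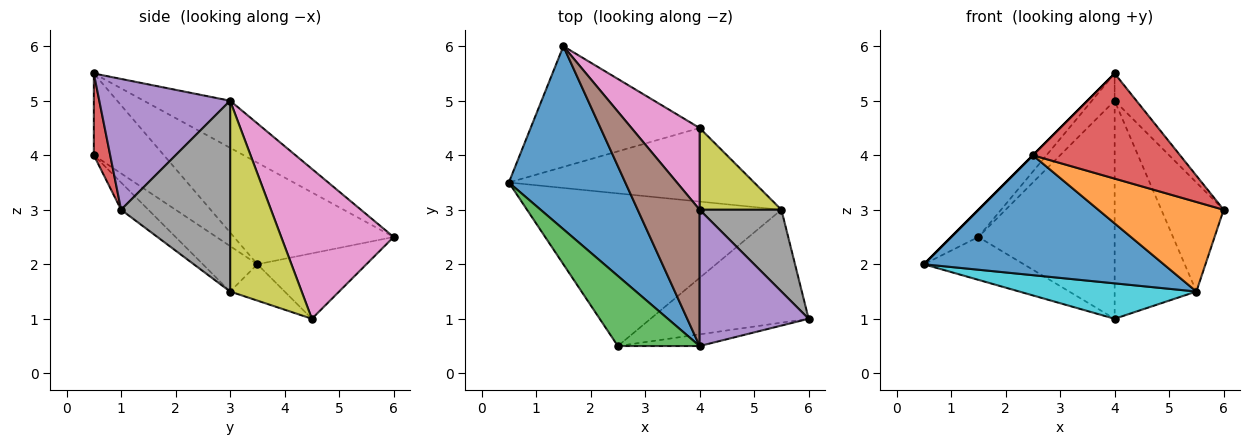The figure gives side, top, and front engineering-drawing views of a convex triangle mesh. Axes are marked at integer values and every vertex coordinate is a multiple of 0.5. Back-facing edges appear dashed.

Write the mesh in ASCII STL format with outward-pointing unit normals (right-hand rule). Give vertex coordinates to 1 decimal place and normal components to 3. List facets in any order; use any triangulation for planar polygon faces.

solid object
 facet normal -0.653 0.112 0.749
  outer loop
   vertex 4.0 0.5 5.5
   vertex 1.5 6.0 2.5
   vertex 0.5 3.5 2.0
  endloop
 endfacet
 facet normal -0.343 0.314 -0.885
  outer loop
   vertex 4.0 4.5 1.0
   vertex 0.5 3.5 2.0
   vertex 1.5 6.0 2.5
  endloop
 endfacet
 facet normal -0.707 0.000 0.707
  outer loop
   vertex 2.5 0.5 4.0
   vertex 4.0 0.5 5.5
   vertex 0.5 3.5 2.0
  endloop
 endfacet
 facet normal 0.110 -0.988 -0.110
  outer loop
   vertex 2.5 0.5 4.0
   vertex 6.0 1.0 3.0
   vertex 4.0 0.5 5.5
  endloop
 endfacet
 facet normal 0.762 0.127 0.635
  outer loop
   vertex 4.0 3.0 5.0
   vertex 4.0 0.5 5.5
   vertex 6.0 1.0 3.0
  endloop
 endfacet
 facet normal -0.598 0.157 0.786
  outer loop
   vertex 4.0 3.0 5.0
   vertex 1.5 6.0 2.5
   vertex 4.0 0.5 5.5
  endloop
 endfacet
 facet normal 0.611 0.741 0.278
  outer loop
   vertex 4.0 3.0 5.0
   vertex 4.0 4.5 1.0
   vertex 1.5 6.0 2.5
  endloop
 endfacet
 facet normal 0.814 0.465 0.349
  outer loop
   vertex 5.5 3.0 1.5
   vertex 4.0 3.0 5.0
   vertex 6.0 1.0 3.0
  endloop
 endfacet
 facet normal 0.634 0.724 0.272
  outer loop
   vertex 5.5 3.0 1.5
   vertex 4.0 4.5 1.0
   vertex 4.0 3.0 5.0
  endloop
 endfacet
 facet normal -0.132 -0.430 -0.893
  outer loop
   vertex 5.5 3.0 1.5
   vertex 0.5 3.5 2.0
   vertex 4.0 4.5 1.0
  endloop
 endfacet
 facet normal -0.139 -0.612 -0.779
  outer loop
   vertex 5.5 3.0 1.5
   vertex 2.5 0.5 4.0
   vertex 0.5 3.5 2.0
  endloop
 endfacet
 facet normal -0.134 -0.616 -0.776
  outer loop
   vertex 5.5 3.0 1.5
   vertex 6.0 1.0 3.0
   vertex 2.5 0.5 4.0
  endloop
 endfacet
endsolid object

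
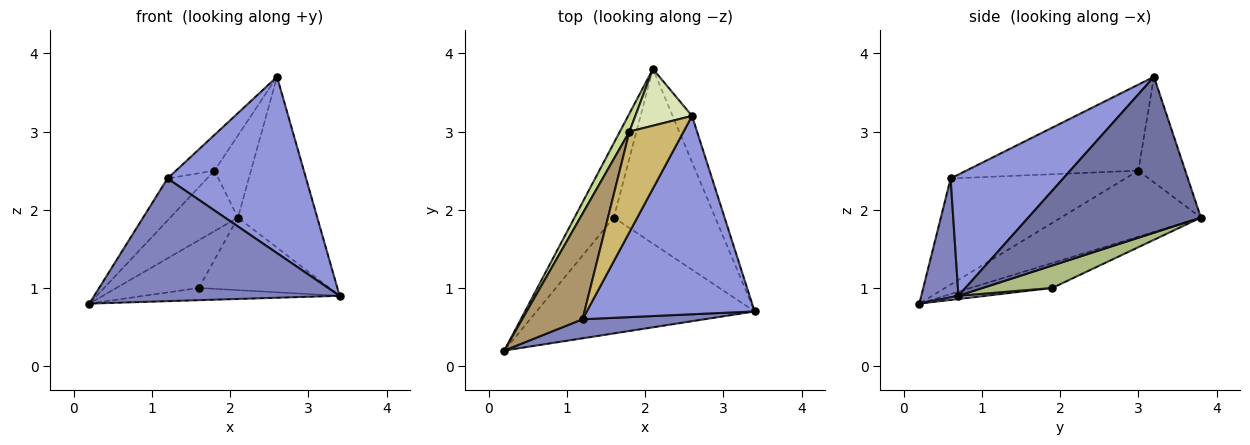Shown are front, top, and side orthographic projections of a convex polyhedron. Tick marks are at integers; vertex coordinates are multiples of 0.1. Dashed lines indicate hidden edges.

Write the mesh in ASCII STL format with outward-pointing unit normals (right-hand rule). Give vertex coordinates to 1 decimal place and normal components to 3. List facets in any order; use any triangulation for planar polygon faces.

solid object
 facet normal 0.903 0.415 -0.112
  outer loop
   vertex 2.6 3.2 3.7
   vertex 3.4 0.7 0.9
   vertex 2.1 3.8 1.9
  endloop
 endfacet
 facet normal 0.148 -0.977 0.152
  outer loop
   vertex 1.2 0.6 2.4
   vertex 0.2 0.2 0.8
   vertex 3.4 0.7 0.9
  endloop
 endfacet
 facet normal 0.475 -0.585 0.658
  outer loop
   vertex 1.2 0.6 2.4
   vertex 3.4 0.7 0.9
   vertex 2.6 3.2 3.7
  endloop
 endfacet
 facet normal 0.015 0.105 -0.994
  outer loop
   vertex 1.6 1.9 1.0
   vertex 3.4 0.7 0.9
   vertex 0.2 0.2 0.8
  endloop
 endfacet
 facet normal -0.472 0.476 -0.742
  outer loop
   vertex 1.6 1.9 1.0
   vertex 0.2 0.2 0.8
   vertex 2.1 3.8 1.9
  endloop
 endfacet
 facet normal 0.200 0.376 -0.905
  outer loop
   vertex 1.6 1.9 1.0
   vertex 2.1 3.8 1.9
   vertex 3.4 0.7 0.9
  endloop
 endfacet
 facet normal -0.893 0.432 0.129
  outer loop
   vertex 1.8 3.0 2.5
   vertex 2.1 3.8 1.9
   vertex 0.2 0.2 0.8
  endloop
 endfacet
 facet normal -0.727 0.565 0.390
  outer loop
   vertex 1.8 3.0 2.5
   vertex 2.6 3.2 3.7
   vertex 2.1 3.8 1.9
  endloop
 endfacet
 facet normal -0.853 0.193 0.485
  outer loop
   vertex 1.8 3.0 2.5
   vertex 0.2 0.2 0.8
   vertex 1.2 0.6 2.4
  endloop
 endfacet
 facet normal -0.832 0.186 0.523
  outer loop
   vertex 1.8 3.0 2.5
   vertex 1.2 0.6 2.4
   vertex 2.6 3.2 3.7
  endloop
 endfacet
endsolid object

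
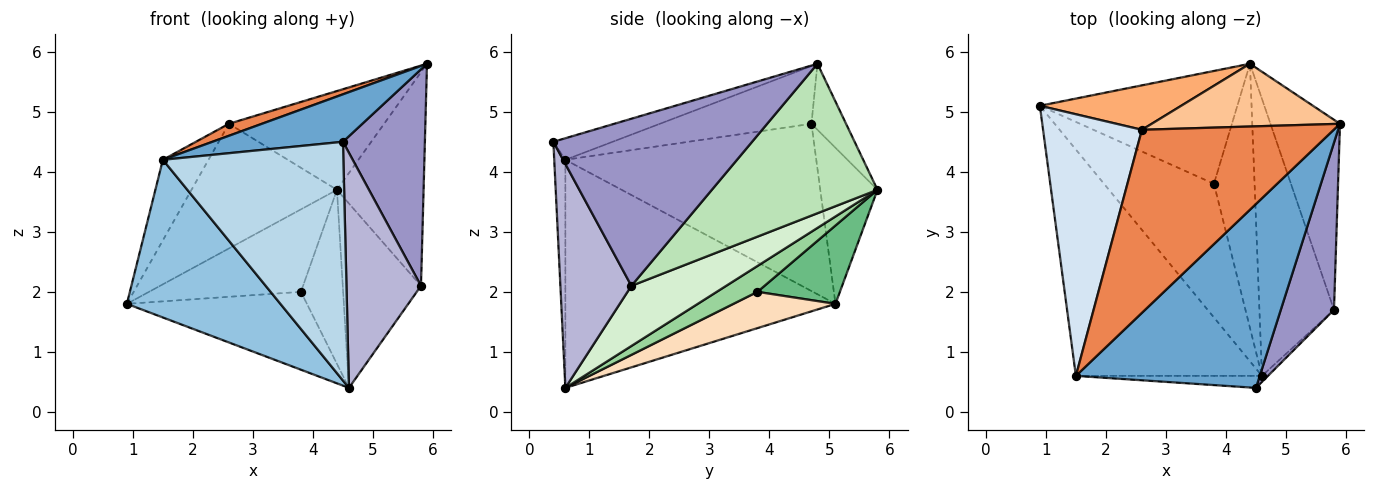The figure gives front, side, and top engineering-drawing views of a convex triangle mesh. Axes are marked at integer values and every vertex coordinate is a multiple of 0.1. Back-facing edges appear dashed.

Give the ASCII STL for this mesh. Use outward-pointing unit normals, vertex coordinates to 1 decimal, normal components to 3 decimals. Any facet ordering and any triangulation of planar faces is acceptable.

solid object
 facet normal -0.113 -0.248 0.962
  outer loop
   vertex 1.5 0.6 4.2
   vertex 4.5 0.4 4.5
   vertex 5.9 4.8 5.8
  endloop
 endfacet
 facet normal -0.709 -0.403 -0.578
  outer loop
   vertex 1.5 0.6 4.2
   vertex 0.9 5.1 1.8
   vertex 4.6 0.6 0.4
  endloop
 endfacet
 facet normal -0.061 -0.997 -0.050
  outer loop
   vertex 1.5 0.6 4.2
   vertex 4.6 0.6 0.4
   vertex 4.5 0.4 4.5
  endloop
 endfacet
 facet normal -0.851 0.155 0.503
  outer loop
   vertex 2.6 4.7 4.8
   vertex 0.9 5.1 1.8
   vertex 1.5 0.6 4.2
  endloop
 endfacet
 facet normal -0.288 -0.063 0.956
  outer loop
   vertex 2.6 4.7 4.8
   vertex 1.5 0.6 4.2
   vertex 5.9 4.8 5.8
  endloop
 endfacet
 facet normal -0.347 0.883 0.315
  outer loop
   vertex 2.6 4.7 4.8
   vertex 4.4 5.8 3.7
   vertex 0.9 5.1 1.8
  endloop
 endfacet
 facet normal -0.185 0.830 0.527
  outer loop
   vertex 2.6 4.7 4.8
   vertex 5.9 4.8 5.8
   vertex 4.4 5.8 3.7
  endloop
 endfacet
 facet normal 0.274 0.484 -0.831
  outer loop
   vertex 3.8 3.8 2.0
   vertex 4.6 0.6 0.4
   vertex 0.9 5.1 1.8
  endloop
 endfacet
 facet normal 0.305 0.562 -0.769
  outer loop
   vertex 3.8 3.8 2.0
   vertex 0.9 5.1 1.8
   vertex 4.4 5.8 3.7
  endloop
 endfacet
 facet normal 0.469 0.486 -0.737
  outer loop
   vertex 3.8 3.8 2.0
   vertex 4.4 5.8 3.7
   vertex 4.6 0.6 0.4
  endloop
 endfacet
 facet normal 0.819 0.428 -0.381
  outer loop
   vertex 5.8 1.7 2.1
   vertex 4.4 5.8 3.7
   vertex 5.9 4.8 5.8
  endloop
 endfacet
 facet normal 0.557 0.460 -0.691
  outer loop
   vertex 5.8 1.7 2.1
   vertex 4.6 0.6 0.4
   vertex 4.4 5.8 3.7
  endloop
 endfacet
 facet normal 0.887 -0.366 0.282
  outer loop
   vertex 5.8 1.7 2.1
   vertex 5.9 4.8 5.8
   vertex 4.5 0.4 4.5
  endloop
 endfacet
 facet normal 0.690 -0.724 -0.018
  outer loop
   vertex 5.8 1.7 2.1
   vertex 4.5 0.4 4.5
   vertex 4.6 0.6 0.4
  endloop
 endfacet
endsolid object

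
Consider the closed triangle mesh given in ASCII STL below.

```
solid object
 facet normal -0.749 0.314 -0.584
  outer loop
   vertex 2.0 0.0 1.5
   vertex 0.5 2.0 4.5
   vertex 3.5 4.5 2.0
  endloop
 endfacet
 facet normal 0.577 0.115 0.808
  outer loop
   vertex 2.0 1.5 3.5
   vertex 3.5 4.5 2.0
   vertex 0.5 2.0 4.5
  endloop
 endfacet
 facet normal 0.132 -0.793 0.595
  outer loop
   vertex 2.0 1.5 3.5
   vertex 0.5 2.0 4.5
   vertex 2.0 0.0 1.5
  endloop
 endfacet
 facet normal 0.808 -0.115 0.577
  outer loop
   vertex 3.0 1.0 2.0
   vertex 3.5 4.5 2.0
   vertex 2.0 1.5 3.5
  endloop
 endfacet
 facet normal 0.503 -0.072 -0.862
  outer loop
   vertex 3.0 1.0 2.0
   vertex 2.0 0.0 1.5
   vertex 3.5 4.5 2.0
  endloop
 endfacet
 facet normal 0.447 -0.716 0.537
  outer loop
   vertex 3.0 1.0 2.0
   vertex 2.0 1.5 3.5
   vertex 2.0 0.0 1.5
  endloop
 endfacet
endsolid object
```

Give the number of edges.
9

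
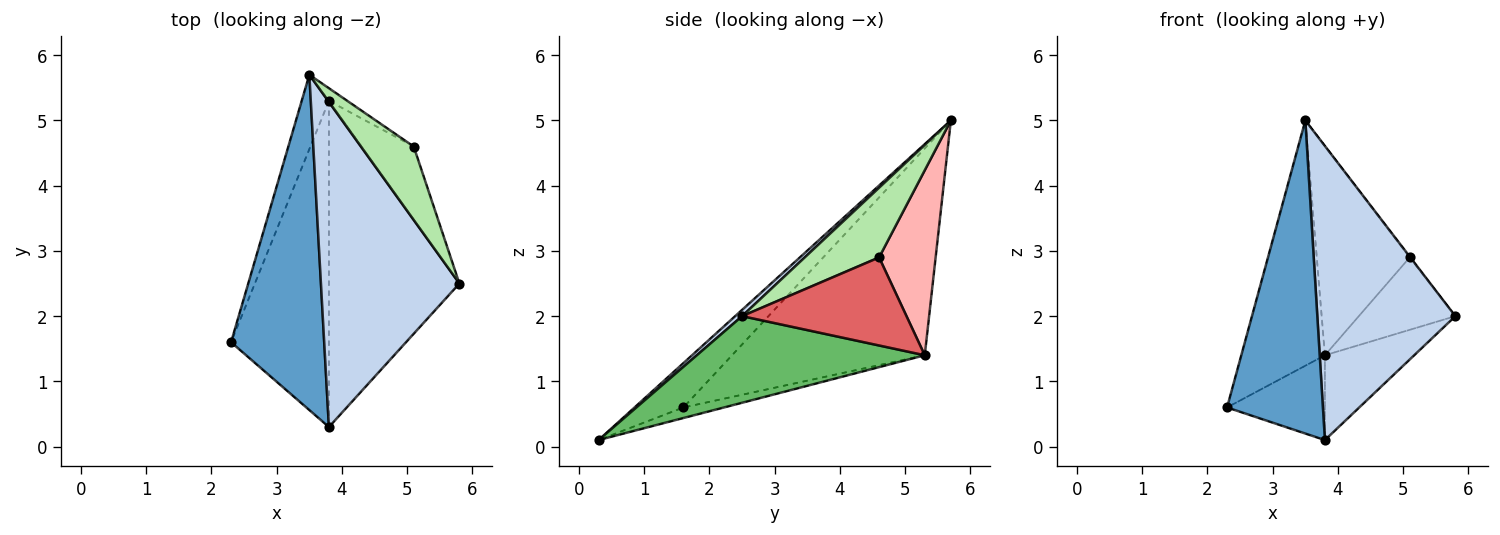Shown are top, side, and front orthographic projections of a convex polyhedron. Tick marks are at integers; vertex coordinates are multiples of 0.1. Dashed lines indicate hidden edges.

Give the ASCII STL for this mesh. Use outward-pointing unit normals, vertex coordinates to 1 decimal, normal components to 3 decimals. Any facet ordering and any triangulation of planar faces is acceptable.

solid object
 facet normal -0.329 -0.645 0.690
  outer loop
   vertex 3.8 0.3 0.1
   vertex 3.5 5.7 5.0
   vertex 2.3 1.6 0.6
  endloop
 endfacet
 facet normal 0.034 -0.671 0.741
  outer loop
   vertex 3.8 0.3 0.1
   vertex 5.8 2.5 2.0
   vertex 3.5 5.7 5.0
  endloop
 endfacet
 facet normal -0.911 0.395 -0.120
  outer loop
   vertex 3.8 5.3 1.4
   vertex 2.3 1.6 0.6
   vertex 3.5 5.7 5.0
  endloop
 endfacet
 facet normal -0.104 0.250 -0.963
  outer loop
   vertex 3.8 5.3 1.4
   vertex 3.8 0.3 0.1
   vertex 2.3 1.6 0.6
  endloop
 endfacet
 facet normal 0.541 0.212 -0.814
  outer loop
   vertex 3.8 5.3 1.4
   vertex 5.8 2.5 2.0
   vertex 3.8 0.3 0.1
  endloop
 endfacet
 facet normal 0.797 0.007 0.604
  outer loop
   vertex 5.1 4.6 2.9
   vertex 3.5 5.7 5.0
   vertex 5.8 2.5 2.0
  endloop
 endfacet
 facet normal 0.768 0.451 -0.455
  outer loop
   vertex 5.1 4.6 2.9
   vertex 5.8 2.5 2.0
   vertex 3.8 5.3 1.4
  endloop
 endfacet
 facet normal 0.519 0.853 -0.052
  outer loop
   vertex 5.1 4.6 2.9
   vertex 3.8 5.3 1.4
   vertex 3.5 5.7 5.0
  endloop
 endfacet
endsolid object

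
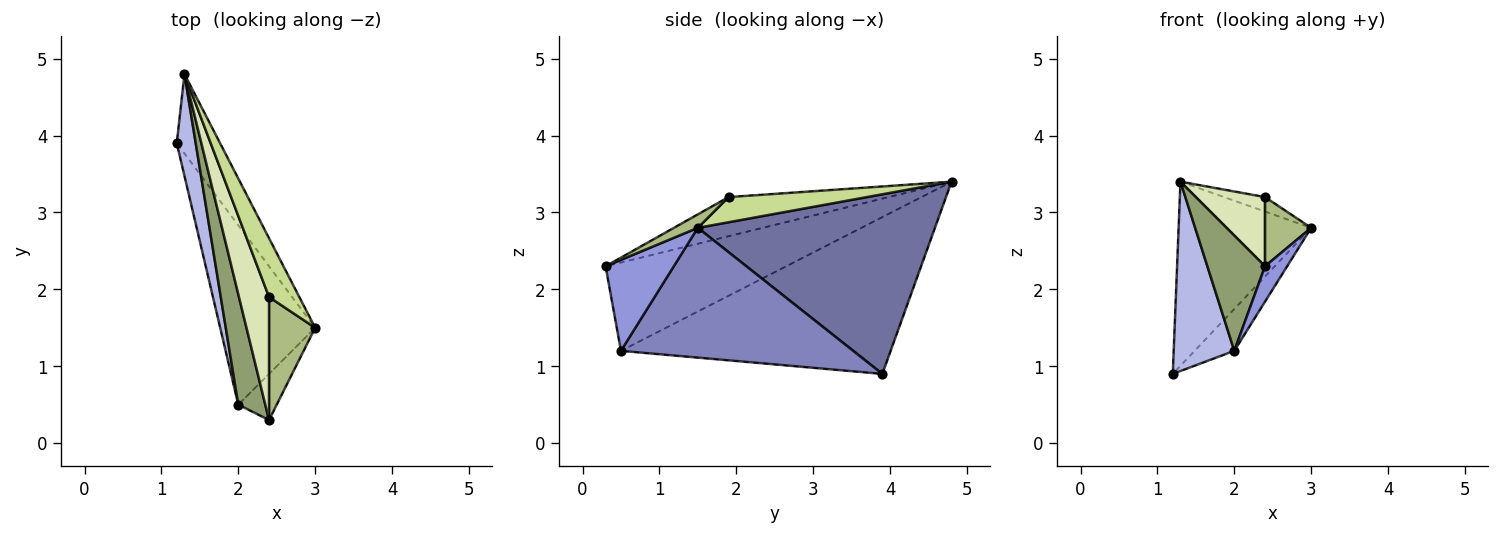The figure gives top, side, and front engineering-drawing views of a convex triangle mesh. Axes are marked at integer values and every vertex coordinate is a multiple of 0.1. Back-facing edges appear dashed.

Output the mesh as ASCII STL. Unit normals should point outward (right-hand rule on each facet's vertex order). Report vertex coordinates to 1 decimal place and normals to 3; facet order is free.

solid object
 facet normal 0.854 0.477 -0.206
  outer loop
   vertex 1.3 4.8 3.4
   vertex 3.0 1.5 2.8
   vertex 1.2 3.9 0.9
  endloop
 endfacet
 facet normal 0.799 0.136 -0.585
  outer loop
   vertex 2.0 0.5 1.2
   vertex 1.2 3.9 0.9
   vertex 3.0 1.5 2.8
  endloop
 endfacet
 facet normal 0.883 -0.286 -0.373
  outer loop
   vertex 2.0 0.5 1.2
   vertex 3.0 1.5 2.8
   vertex 2.4 0.3 2.3
  endloop
 endfacet
 facet normal -0.969 -0.218 0.117
  outer loop
   vertex 2.0 0.5 1.2
   vertex 1.3 4.8 3.4
   vertex 1.2 3.9 0.9
  endloop
 endfacet
 facet normal -0.915 -0.292 0.280
  outer loop
   vertex 2.0 0.5 1.2
   vertex 2.4 0.3 2.3
   vertex 1.3 4.8 3.4
  endloop
 endfacet
 facet normal 0.246 -0.475 0.845
  outer loop
   vertex 2.4 1.9 3.2
   vertex 2.4 0.3 2.3
   vertex 3.0 1.5 2.8
  endloop
 endfacet
 facet normal 0.628 0.186 0.756
  outer loop
   vertex 2.4 1.9 3.2
   vertex 3.0 1.5 2.8
   vertex 1.3 4.8 3.4
  endloop
 endfacet
 facet normal -0.750 -0.324 0.576
  outer loop
   vertex 2.4 1.9 3.2
   vertex 1.3 4.8 3.4
   vertex 2.4 0.3 2.3
  endloop
 endfacet
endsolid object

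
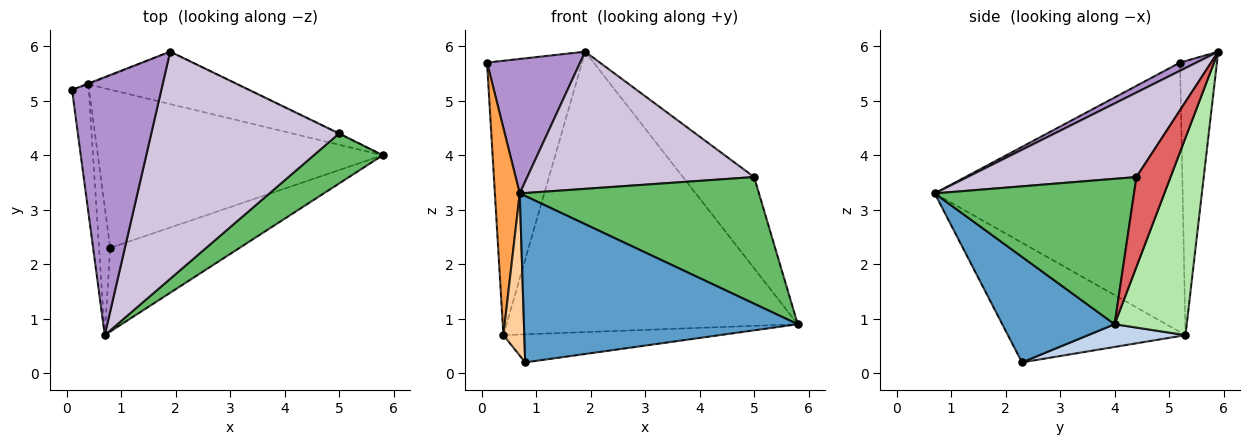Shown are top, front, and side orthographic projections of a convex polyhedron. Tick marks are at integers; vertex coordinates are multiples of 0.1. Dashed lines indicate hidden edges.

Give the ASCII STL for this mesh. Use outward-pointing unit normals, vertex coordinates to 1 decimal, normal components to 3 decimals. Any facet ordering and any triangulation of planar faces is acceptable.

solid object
 facet normal 0.344 -0.839 -0.422
  outer loop
   vertex 0.8 2.3 0.2
   vertex 5.8 4.0 0.9
   vertex 0.7 0.7 3.3
  endloop
 endfacet
 facet normal 0.078 0.174 -0.982
  outer loop
   vertex 0.4 5.3 0.7
   vertex 5.8 4.0 0.9
   vertex 0.8 2.3 0.2
  endloop
 endfacet
 facet normal -0.993 -0.100 -0.062
  outer loop
   vertex 0.4 5.3 0.7
   vertex 0.7 0.7 3.3
   vertex 0.1 5.2 5.7
  endloop
 endfacet
 facet normal -0.989 -0.117 -0.092
  outer loop
   vertex 0.4 5.3 0.7
   vertex 0.8 2.3 0.2
   vertex 0.7 0.7 3.3
  endloop
 endfacet
 facet normal 0.612 -0.735 0.290
  outer loop
   vertex 5.0 4.4 3.6
   vertex 0.7 0.7 3.3
   vertex 5.8 4.0 0.9
  endloop
 endfacet
 facet normal 0.237 0.955 -0.178
  outer loop
   vertex 1.9 5.9 5.9
   vertex 5.8 4.0 0.9
   vertex 0.4 5.3 0.7
  endloop
 endfacet
 facet normal 0.432 0.902 -0.006
  outer loop
   vertex 1.9 5.9 5.9
   vertex 5.0 4.4 3.6
   vertex 5.8 4.0 0.9
  endloop
 endfacet
 facet normal -0.362 0.932 -0.003
  outer loop
   vertex 1.9 5.9 5.9
   vertex 0.4 5.3 0.7
   vertex 0.1 5.2 5.7
  endloop
 endfacet
 facet normal 0.081 -0.461 0.884
  outer loop
   vertex 1.9 5.9 5.9
   vertex 0.1 5.2 5.7
   vertex 0.7 0.7 3.3
  endloop
 endfacet
 facet normal 0.359 -0.482 0.799
  outer loop
   vertex 1.9 5.9 5.9
   vertex 0.7 0.7 3.3
   vertex 5.0 4.4 3.6
  endloop
 endfacet
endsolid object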